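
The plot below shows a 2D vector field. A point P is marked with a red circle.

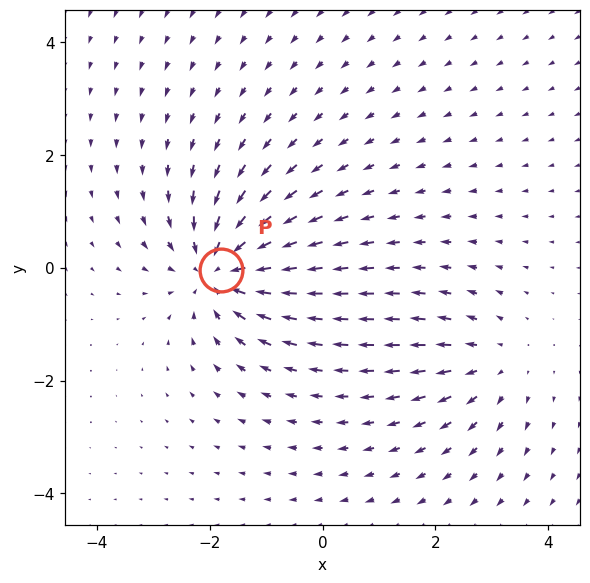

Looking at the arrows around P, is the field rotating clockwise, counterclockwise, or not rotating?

not rotating

Near P at (-1.8, -0.0) the arrows show no circulation. The curl there is ≈0.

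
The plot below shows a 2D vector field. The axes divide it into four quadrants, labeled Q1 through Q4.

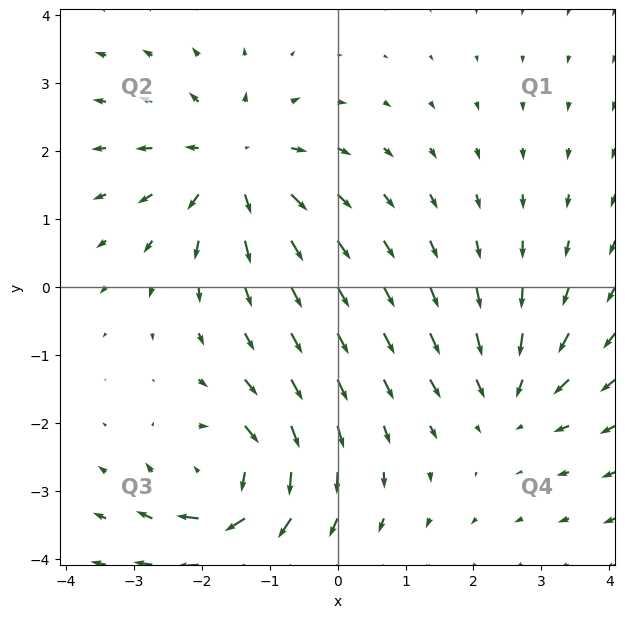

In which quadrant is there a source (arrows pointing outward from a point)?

Q2

The source sits at approximately (-1.5, 1.8), which lies in quadrant Q2. The divergence there is about +4, positive as expected for a source.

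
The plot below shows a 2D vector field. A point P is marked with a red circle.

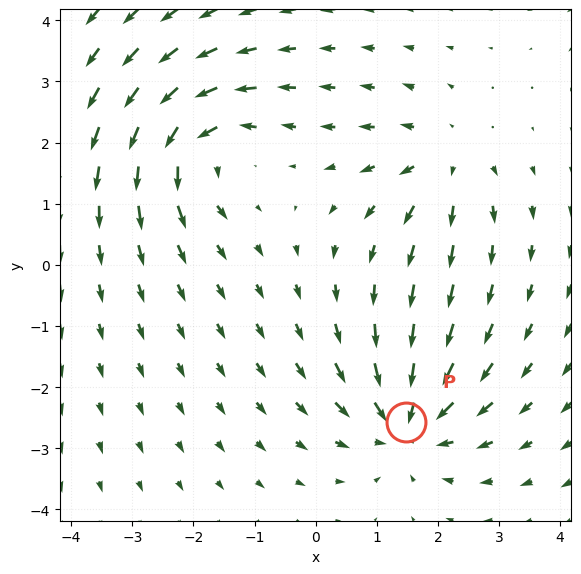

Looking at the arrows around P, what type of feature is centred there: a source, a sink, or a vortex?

sink

At P (1.5, -2.6) the arrows converge inward. Divergence about -5, curl ≈0 — negative divergence with near-zero curl is a sink.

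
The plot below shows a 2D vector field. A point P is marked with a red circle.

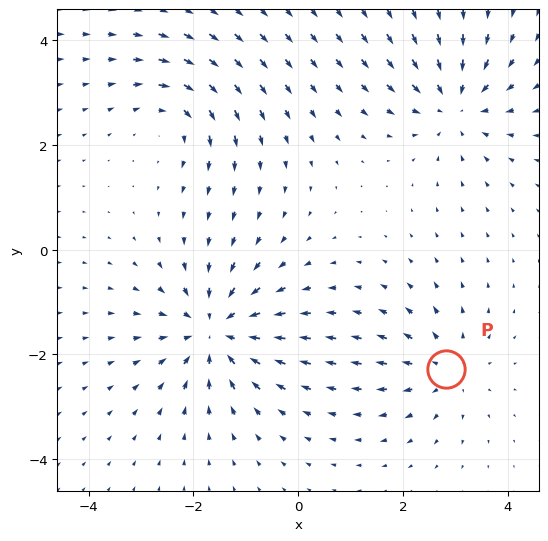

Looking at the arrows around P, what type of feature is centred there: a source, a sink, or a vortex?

At P (2.8, -2.3) the arrows spread outward. Divergence about +3, curl ≈0 — positive divergence with near-zero curl is a source.

source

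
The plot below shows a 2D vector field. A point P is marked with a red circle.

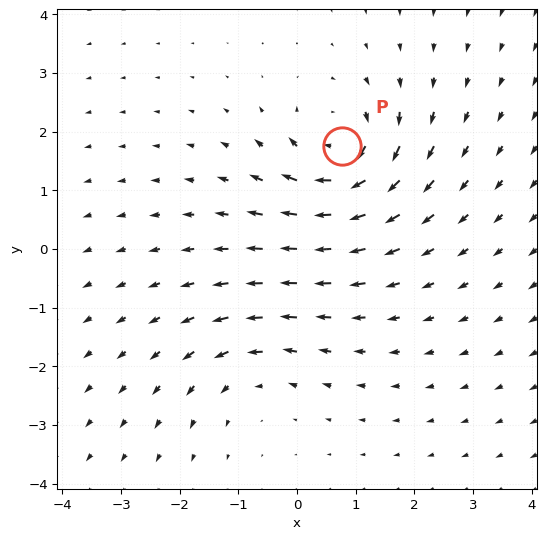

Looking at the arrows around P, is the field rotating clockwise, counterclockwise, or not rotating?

Near P at (0.8, 1.8) the arrows circulate clockwise. The curl (z-component) there is about -5; negative curl means clockwise rotation.

clockwise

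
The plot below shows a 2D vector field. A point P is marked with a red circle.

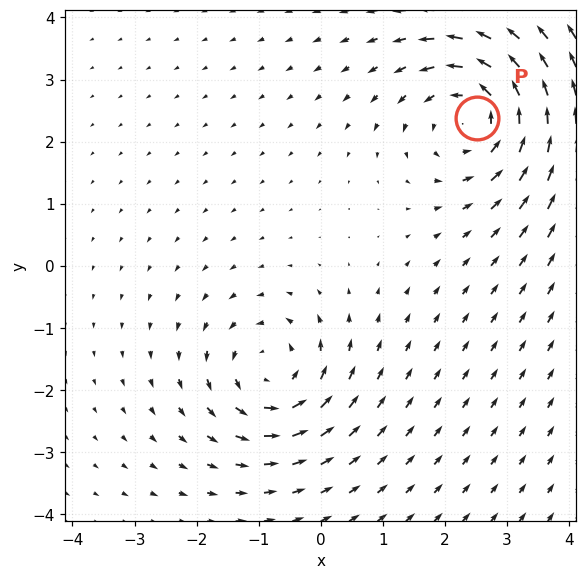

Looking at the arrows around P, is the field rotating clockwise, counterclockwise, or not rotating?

counterclockwise

Near P at (2.5, 2.4) the arrows circulate counterclockwise. The curl (z-component) there is about +5; positive curl means counterclockwise rotation.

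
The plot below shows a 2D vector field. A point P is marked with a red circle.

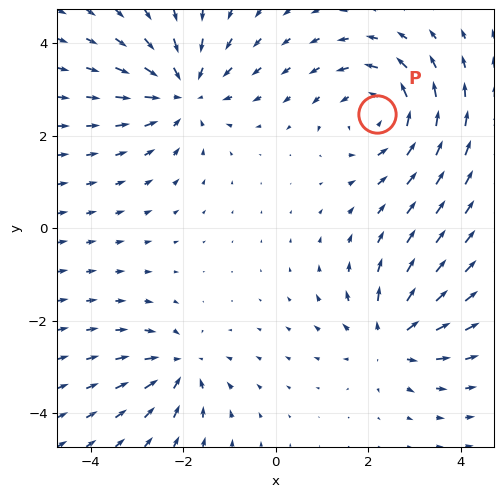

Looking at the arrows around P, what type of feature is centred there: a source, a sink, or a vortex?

vortex

At P (2.2, 2.5) the arrows circulate counterclockwise. Divergence ≈0, curl about +5 — near-zero divergence with nonzero curl is a vortex.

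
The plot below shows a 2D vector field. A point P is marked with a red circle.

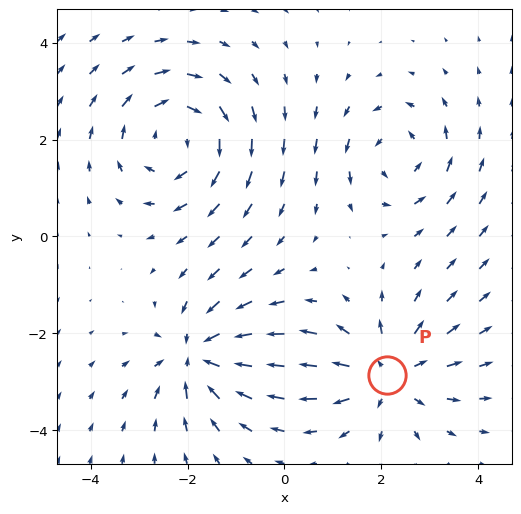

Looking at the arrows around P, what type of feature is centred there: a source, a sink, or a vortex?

At P (2.1, -2.9) the arrows spread outward. Divergence about +5, curl ≈0 — positive divergence with near-zero curl is a source.

source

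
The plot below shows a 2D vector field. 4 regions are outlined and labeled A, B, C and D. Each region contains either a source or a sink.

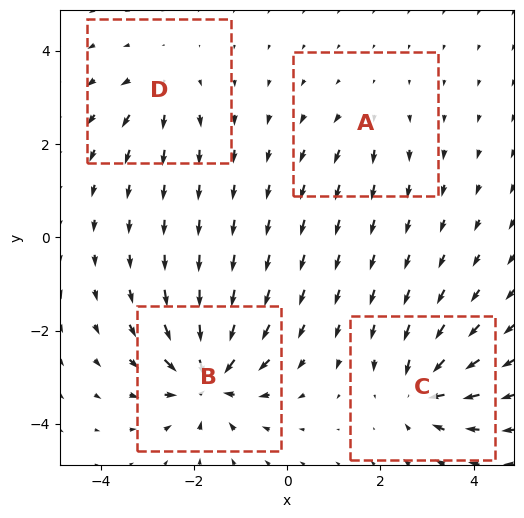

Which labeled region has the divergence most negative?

B

Divergence at each region's feature centre — A: about +3, B: about -8, C: about -6, D: about +4. Region B is most negative.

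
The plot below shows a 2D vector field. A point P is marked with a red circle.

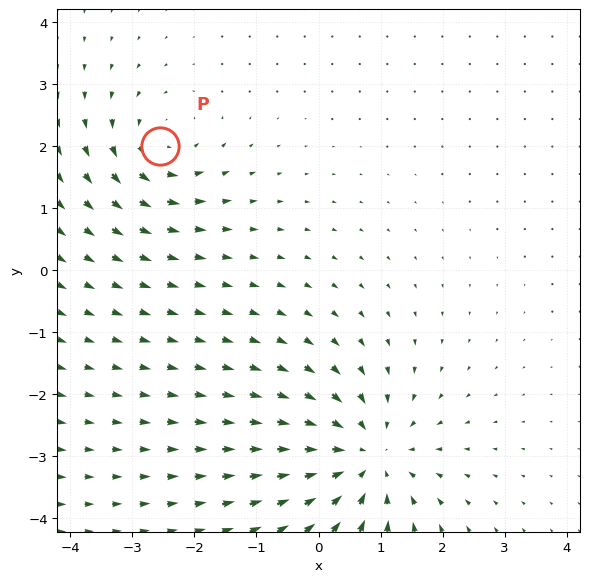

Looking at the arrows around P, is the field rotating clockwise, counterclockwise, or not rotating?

counterclockwise

Near P at (-2.6, 2.0) the arrows circulate counterclockwise. The curl (z-component) there is about +3; positive curl means counterclockwise rotation.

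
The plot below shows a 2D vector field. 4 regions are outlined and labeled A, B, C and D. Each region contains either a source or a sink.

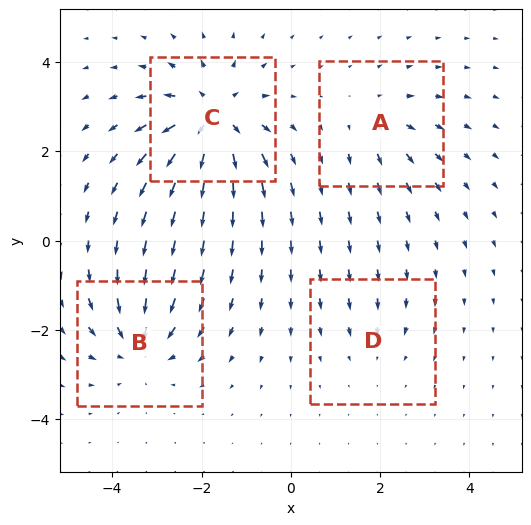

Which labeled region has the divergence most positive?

Divergence at each region's feature centre — A: about +3, B: about -5, C: about +7, D: about -2. Region C is most positive.

C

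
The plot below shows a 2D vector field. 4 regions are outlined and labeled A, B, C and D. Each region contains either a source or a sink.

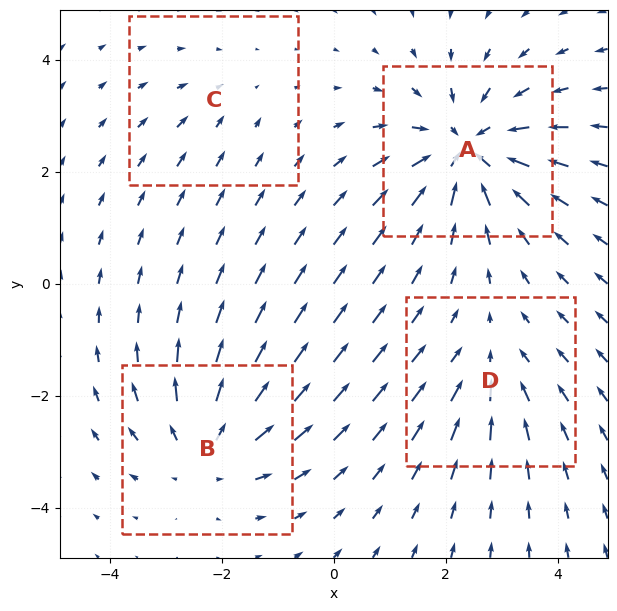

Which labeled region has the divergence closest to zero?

C

Divergence at each region's feature centre — A: about -6, B: about +4, C: about -2, D: about -3. Region C is closest to zero.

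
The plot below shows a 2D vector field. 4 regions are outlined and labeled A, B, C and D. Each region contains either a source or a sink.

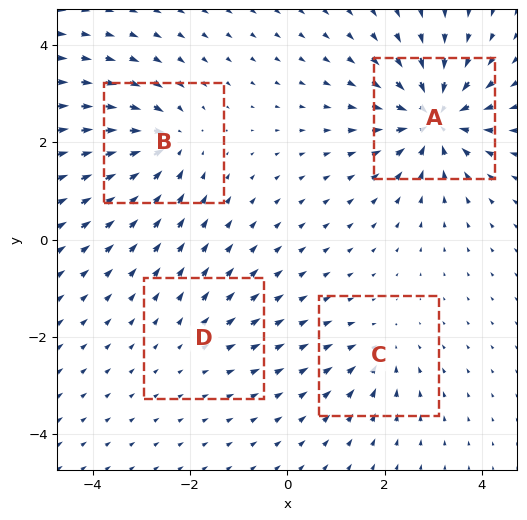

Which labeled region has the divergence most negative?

Divergence at each region's feature centre — A: about -8, B: about -6, C: about -4, D: about +2. Region A is most negative.

A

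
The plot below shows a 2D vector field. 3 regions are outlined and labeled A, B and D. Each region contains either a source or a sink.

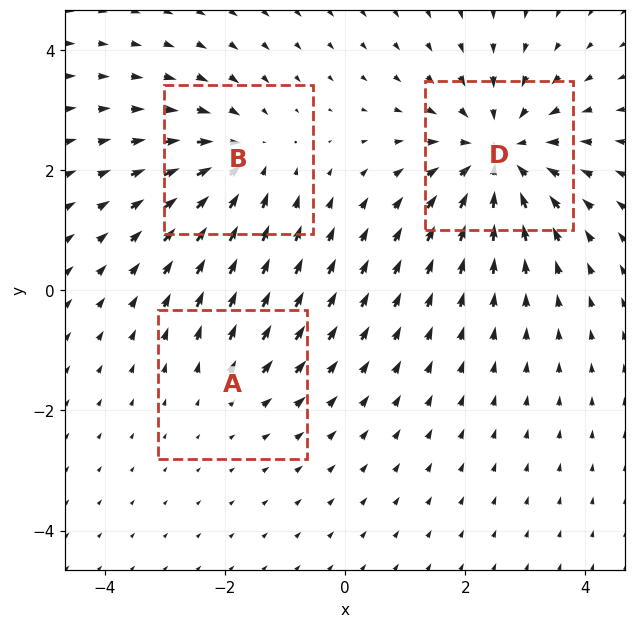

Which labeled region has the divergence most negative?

Divergence at each region's feature centre — A: about +2, B: about -3, D: about -4. Region D is most negative.

D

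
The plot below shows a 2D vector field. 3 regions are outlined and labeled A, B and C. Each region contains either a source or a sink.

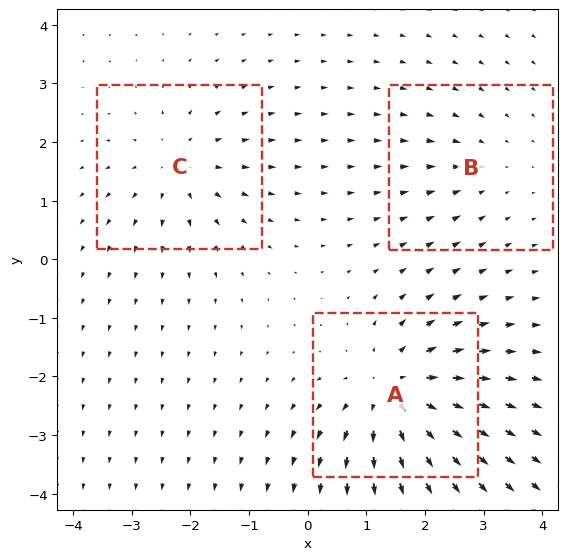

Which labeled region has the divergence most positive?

A

Divergence at each region's feature centre — A: about +5, B: about -2, C: about +3. Region A is most positive.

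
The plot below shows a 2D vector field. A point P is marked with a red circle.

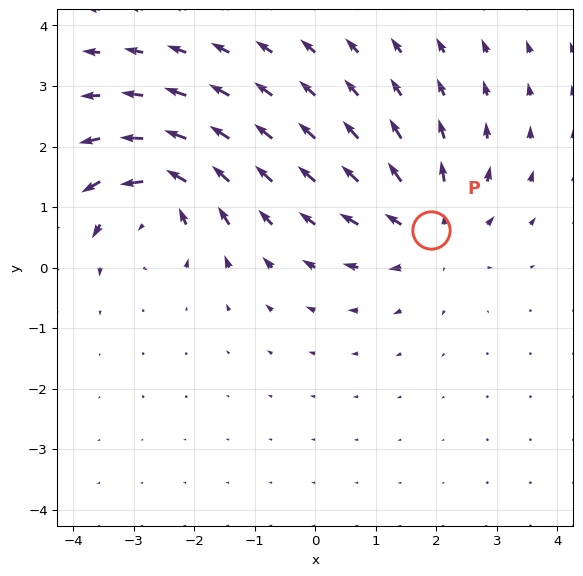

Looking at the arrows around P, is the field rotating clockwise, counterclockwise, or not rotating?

Near P at (1.9, 0.6) the arrows show no circulation. The curl there is ≈0.

not rotating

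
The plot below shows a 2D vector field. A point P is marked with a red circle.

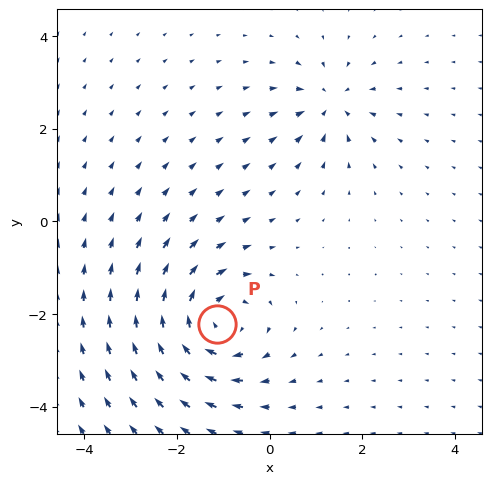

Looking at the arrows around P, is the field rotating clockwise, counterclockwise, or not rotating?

clockwise

Near P at (-1.1, -2.2) the arrows circulate clockwise. The curl (z-component) there is about -5; negative curl means clockwise rotation.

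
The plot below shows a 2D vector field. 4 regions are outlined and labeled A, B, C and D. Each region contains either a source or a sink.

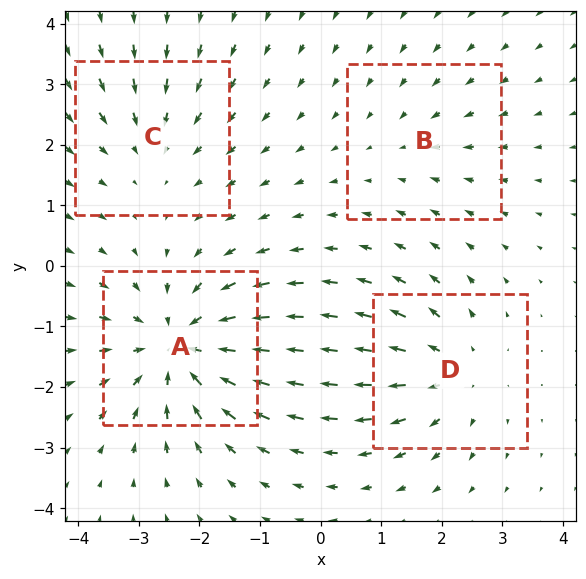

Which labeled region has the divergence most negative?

A

Divergence at each region's feature centre — A: about -7, B: about -2, C: about -3, D: about +4. Region A is most negative.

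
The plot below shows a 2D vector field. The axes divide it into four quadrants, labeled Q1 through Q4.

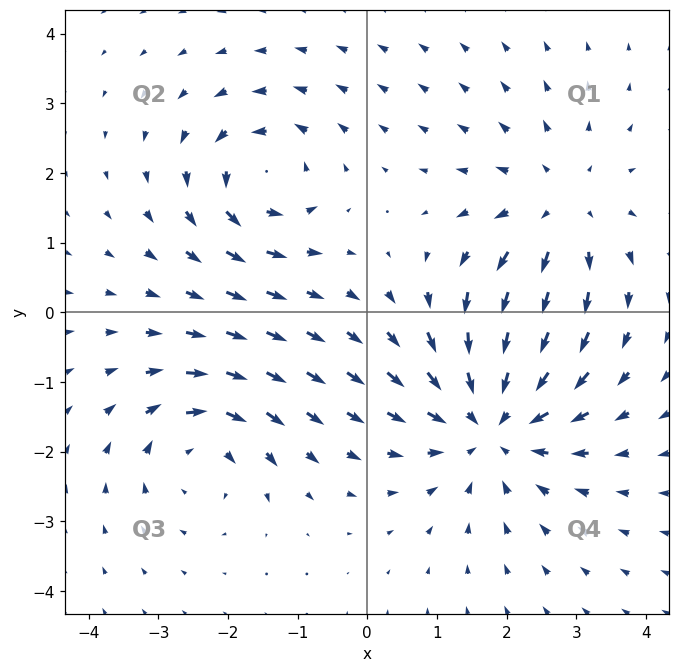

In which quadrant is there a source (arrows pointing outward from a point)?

Q1

The source sits at approximately (2.8, 1.5), which lies in quadrant Q1. The divergence there is about +3, positive as expected for a source.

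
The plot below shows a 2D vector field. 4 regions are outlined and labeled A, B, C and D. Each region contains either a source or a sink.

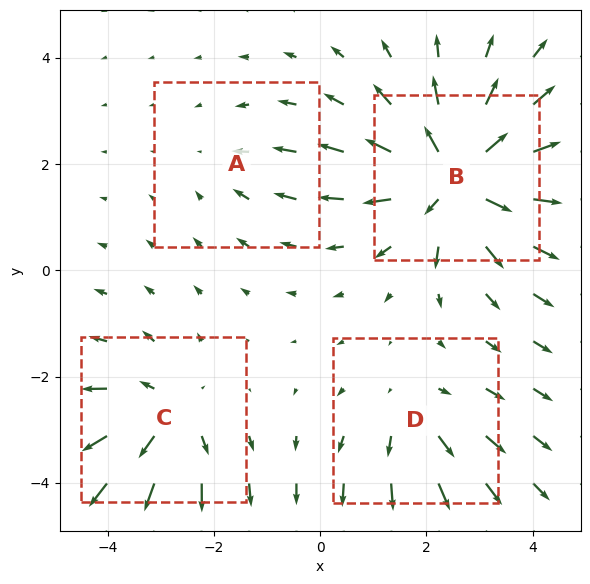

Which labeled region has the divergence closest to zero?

A

Divergence at each region's feature centre — A: about -2, B: about +7, C: about +4, D: about +3. Region A is closest to zero.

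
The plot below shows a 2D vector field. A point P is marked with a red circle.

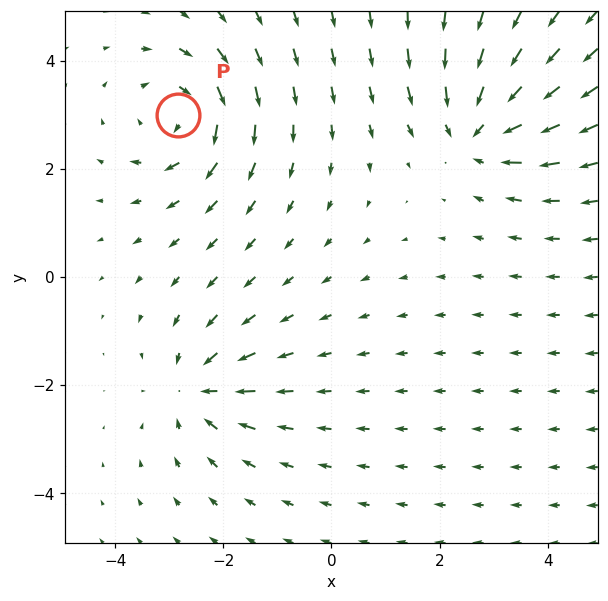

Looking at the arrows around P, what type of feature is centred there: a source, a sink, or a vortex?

vortex

At P (-2.8, 3.0) the arrows circulate clockwise. Divergence ≈0, curl about -4 — near-zero divergence with nonzero curl is a vortex.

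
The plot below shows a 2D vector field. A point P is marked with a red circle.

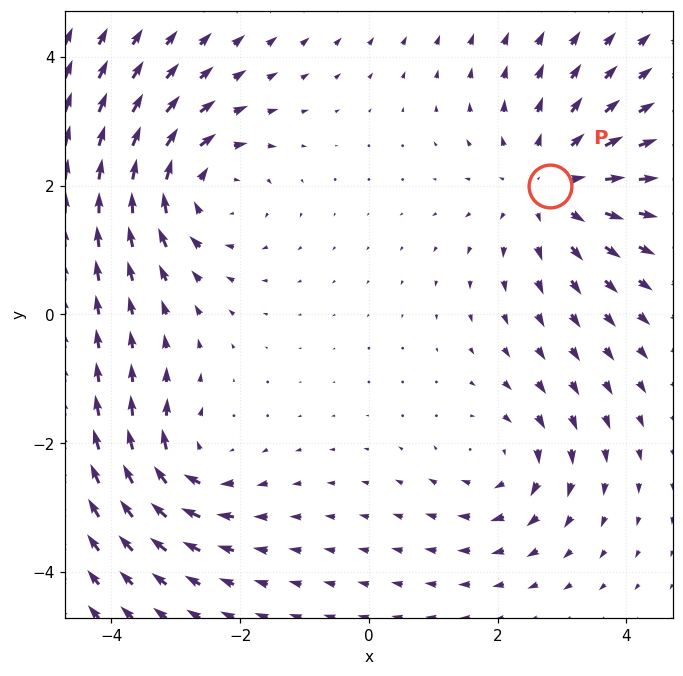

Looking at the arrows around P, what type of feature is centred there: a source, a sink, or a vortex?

At P (2.8, 2.0) the arrows spread outward. Divergence about +4, curl ≈0 — positive divergence with near-zero curl is a source.

source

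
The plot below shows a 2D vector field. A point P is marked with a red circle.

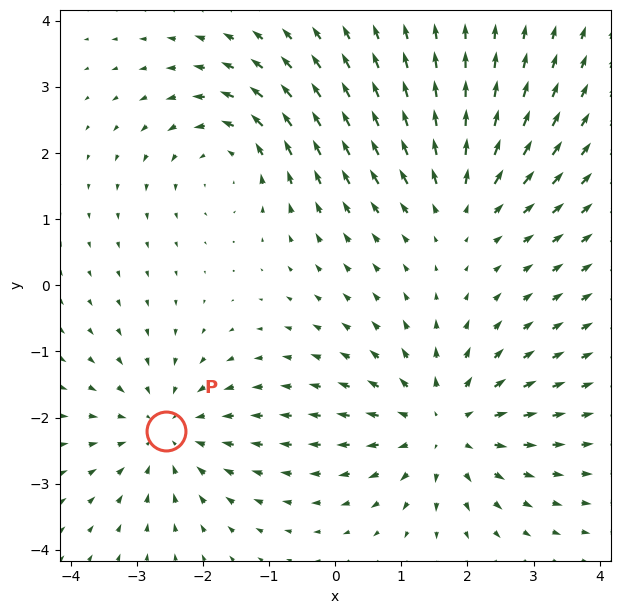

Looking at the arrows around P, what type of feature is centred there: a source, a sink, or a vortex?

At P (-2.6, -2.2) the arrows converge inward. Divergence about -3, curl ≈0 — negative divergence with near-zero curl is a sink.

sink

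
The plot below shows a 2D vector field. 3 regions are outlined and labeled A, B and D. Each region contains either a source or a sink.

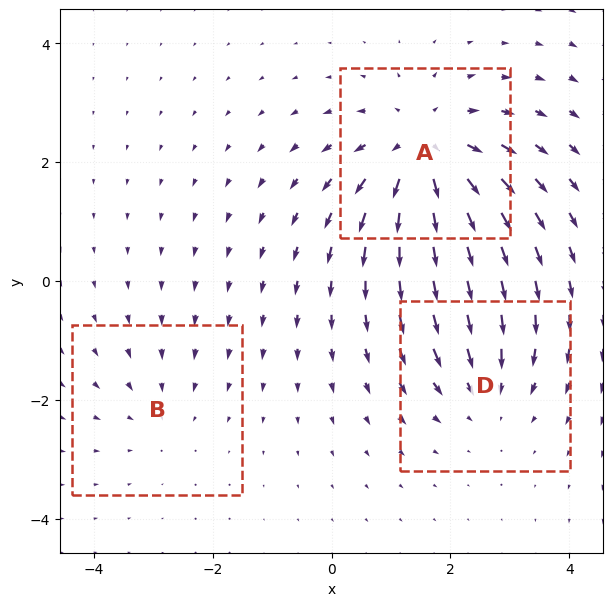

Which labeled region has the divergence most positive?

Divergence at each region's feature centre — A: about +4, B: about -2, D: about -3. Region A is most positive.

A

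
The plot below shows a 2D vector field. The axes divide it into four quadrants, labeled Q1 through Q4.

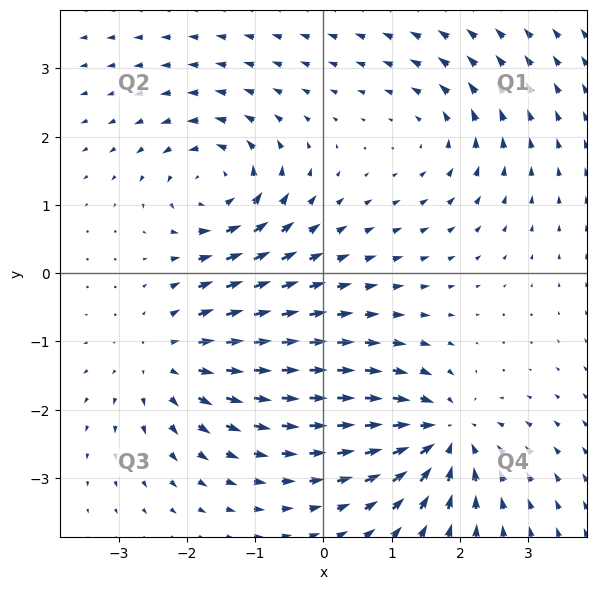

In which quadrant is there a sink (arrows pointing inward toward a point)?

The sink sits at approximately (1.8, -2.4), which lies in quadrant Q4. The divergence there is about -6, negative as expected for a sink.

Q4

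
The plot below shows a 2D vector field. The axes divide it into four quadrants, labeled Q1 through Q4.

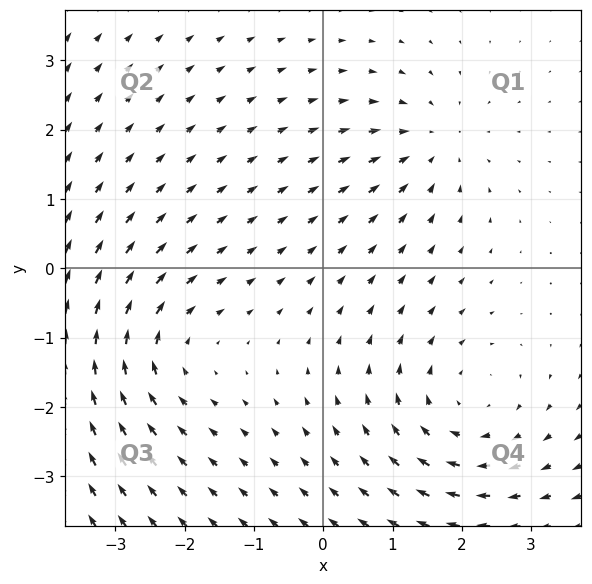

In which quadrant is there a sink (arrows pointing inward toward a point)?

Q1

The sink sits at approximately (1.6, 1.8), which lies in quadrant Q1. The divergence there is about -3, negative as expected for a sink.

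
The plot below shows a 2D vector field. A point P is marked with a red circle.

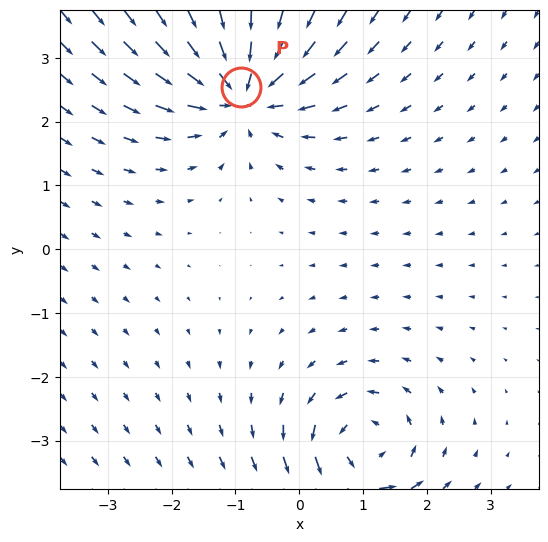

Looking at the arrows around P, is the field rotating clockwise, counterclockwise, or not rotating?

not rotating

Near P at (-0.9, 2.5) the arrows show no circulation. The curl there is ≈0.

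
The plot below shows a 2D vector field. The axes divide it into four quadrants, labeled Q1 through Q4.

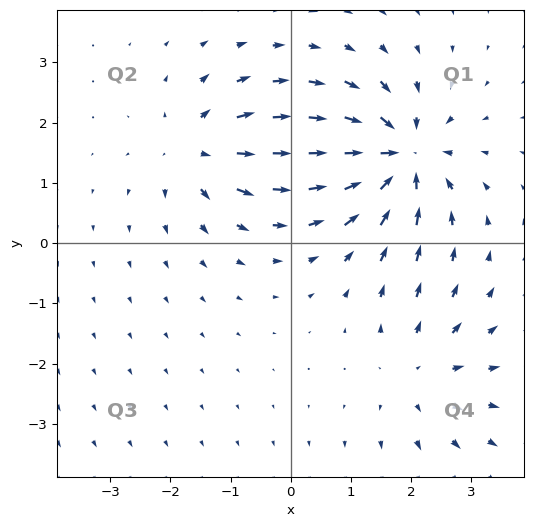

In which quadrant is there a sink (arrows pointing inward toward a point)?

The sink sits at approximately (1.8, 1.4), which lies in quadrant Q1. The divergence there is about -7, negative as expected for a sink.

Q1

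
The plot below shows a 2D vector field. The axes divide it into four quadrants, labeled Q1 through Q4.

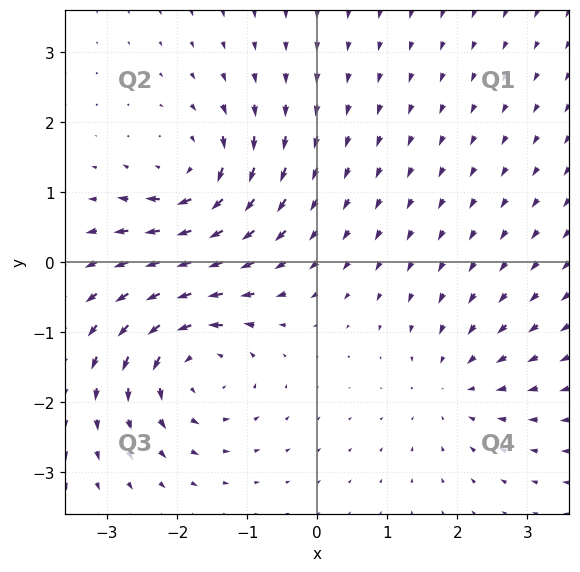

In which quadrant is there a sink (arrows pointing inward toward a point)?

Q4

The sink sits at approximately (2.0, -1.8), which lies in quadrant Q4. The divergence there is about -3, negative as expected for a sink.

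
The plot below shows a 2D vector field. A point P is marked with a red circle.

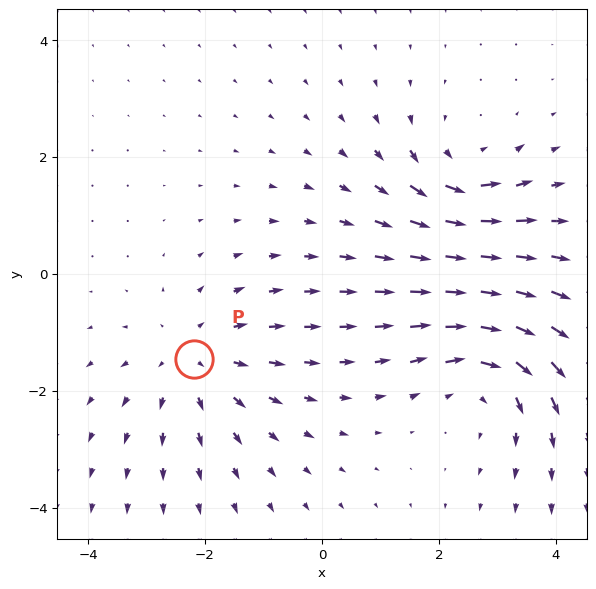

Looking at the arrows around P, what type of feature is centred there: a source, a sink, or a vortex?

At P (-2.2, -1.5) the arrows spread outward. Divergence about +3, curl ≈0 — positive divergence with near-zero curl is a source.

source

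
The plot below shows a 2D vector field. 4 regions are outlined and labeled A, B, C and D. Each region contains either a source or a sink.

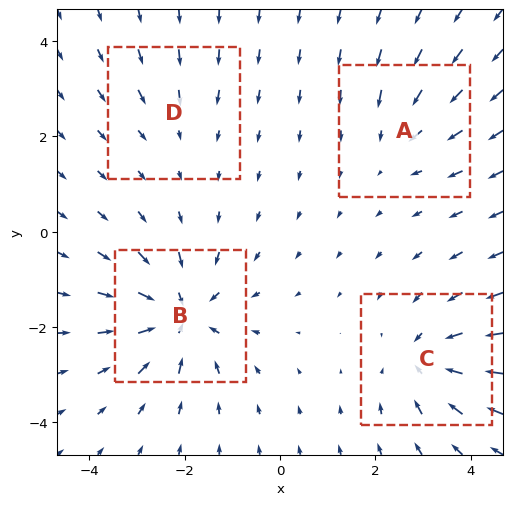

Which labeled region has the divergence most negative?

B

Divergence at each region's feature centre — A: about -3, B: about -6, C: about -5, D: about -2. Region B is most negative.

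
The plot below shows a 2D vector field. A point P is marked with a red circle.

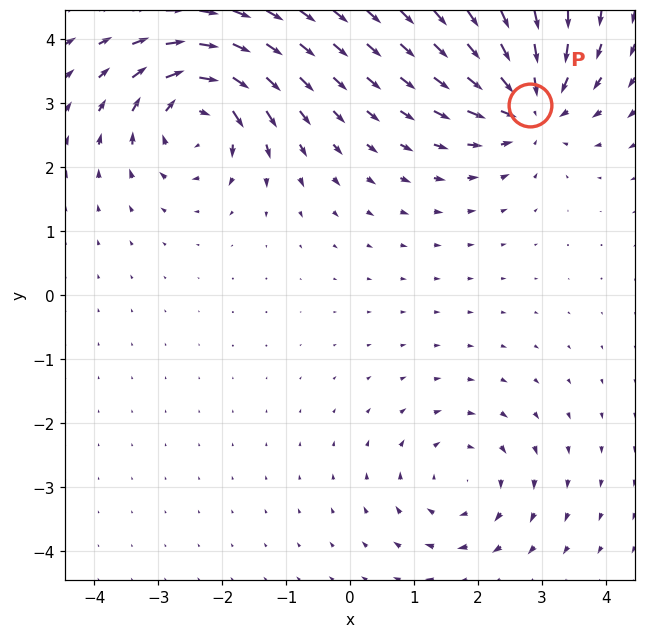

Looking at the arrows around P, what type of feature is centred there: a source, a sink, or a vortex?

At P (2.8, 3.0) the arrows converge inward. Divergence about -4, curl ≈0 — negative divergence with near-zero curl is a sink.

sink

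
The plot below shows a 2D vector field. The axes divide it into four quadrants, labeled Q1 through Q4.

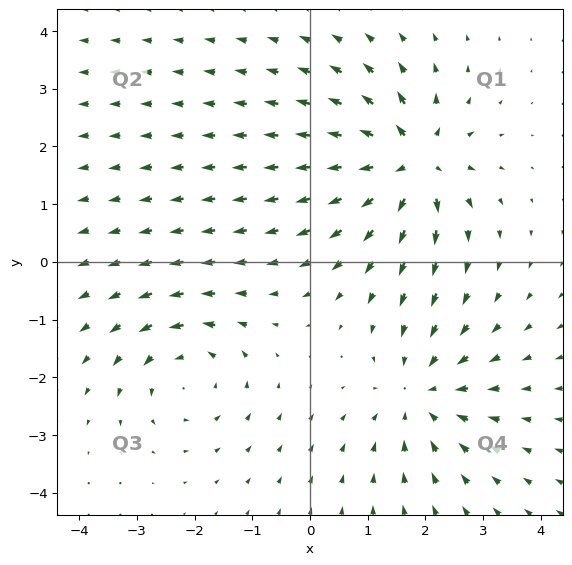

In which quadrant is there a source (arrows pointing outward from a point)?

Q1

The source sits at approximately (1.7, 1.7), which lies in quadrant Q1. The divergence there is about +7, positive as expected for a source.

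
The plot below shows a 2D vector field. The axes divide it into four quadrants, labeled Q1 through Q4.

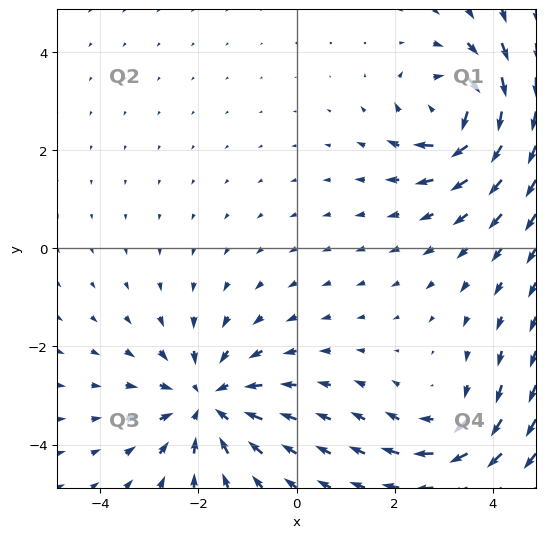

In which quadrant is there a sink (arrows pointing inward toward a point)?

Q3

The sink sits at approximately (-1.8, -3.1), which lies in quadrant Q3. The divergence there is about -4, negative as expected for a sink.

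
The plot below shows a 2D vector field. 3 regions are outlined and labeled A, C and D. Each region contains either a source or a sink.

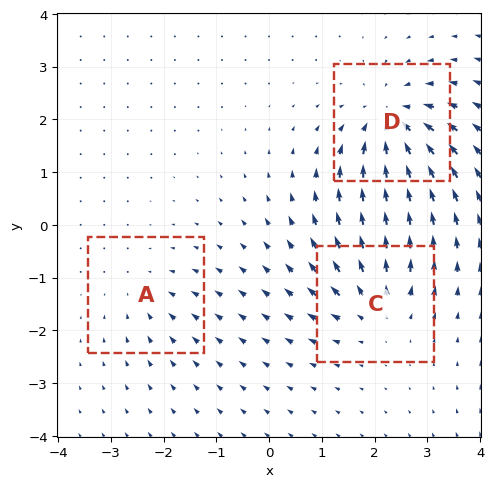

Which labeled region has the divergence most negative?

Divergence at each region's feature centre — A: about -2, C: about +4, D: about -5. Region D is most negative.

D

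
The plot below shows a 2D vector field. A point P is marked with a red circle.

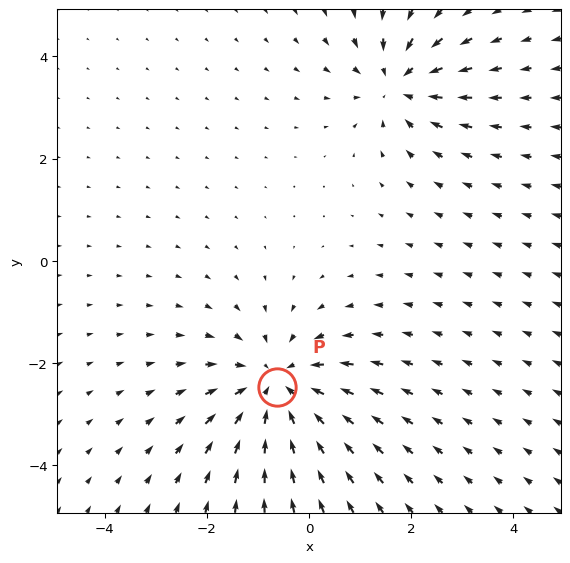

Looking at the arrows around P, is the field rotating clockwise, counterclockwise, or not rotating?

not rotating

Near P at (-0.6, -2.5) the arrows show no circulation. The curl there is ≈0.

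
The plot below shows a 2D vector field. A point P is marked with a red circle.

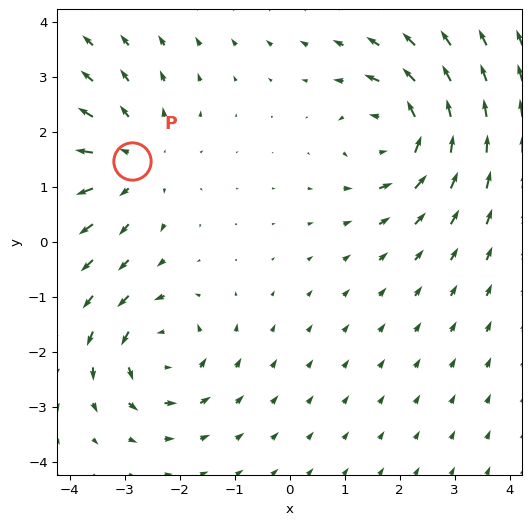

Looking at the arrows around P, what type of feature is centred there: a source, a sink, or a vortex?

source

At P (-2.9, 1.5) the arrows spread outward. Divergence about +2, curl ≈0 — positive divergence with near-zero curl is a source.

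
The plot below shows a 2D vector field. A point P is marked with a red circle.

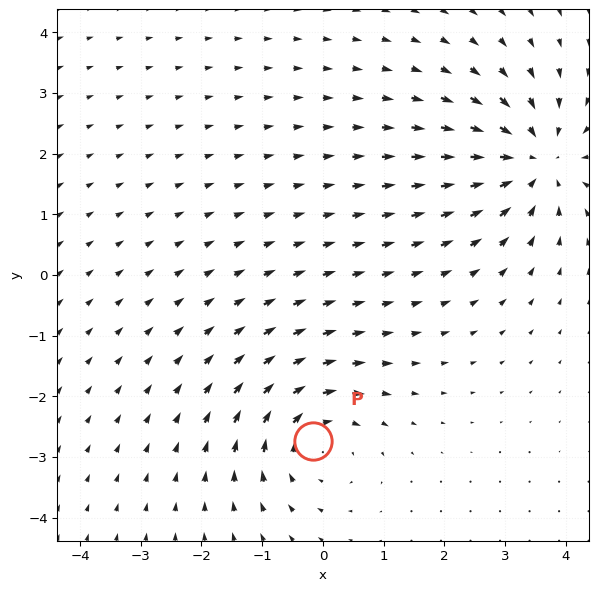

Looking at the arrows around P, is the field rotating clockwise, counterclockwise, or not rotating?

clockwise

Near P at (-0.2, -2.7) the arrows circulate clockwise. The curl (z-component) there is about -4; negative curl means clockwise rotation.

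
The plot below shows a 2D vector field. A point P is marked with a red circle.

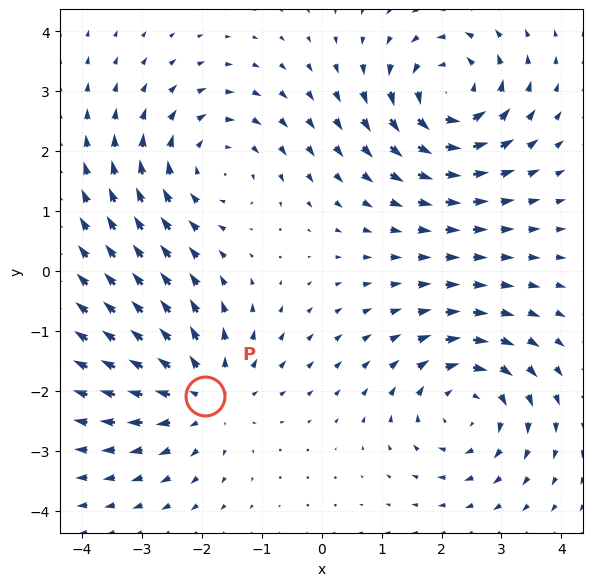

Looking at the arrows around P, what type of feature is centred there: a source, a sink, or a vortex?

At P (-1.9, -2.1) the arrows spread outward. Divergence about +3, curl ≈0 — positive divergence with near-zero curl is a source.

source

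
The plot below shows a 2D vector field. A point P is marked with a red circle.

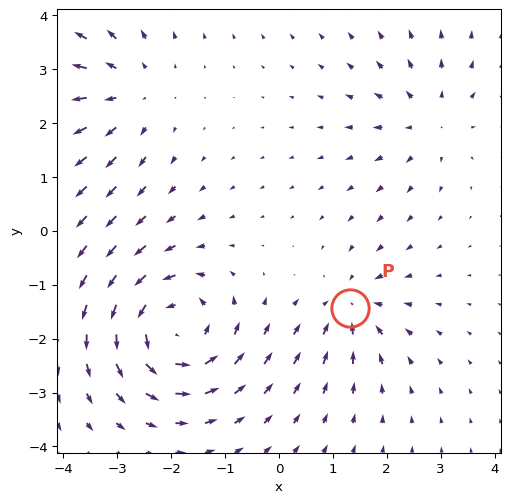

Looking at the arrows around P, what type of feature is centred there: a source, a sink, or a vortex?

At P (1.3, -1.4) the arrows converge inward. Divergence about -4, curl ≈0 — negative divergence with near-zero curl is a sink.

sink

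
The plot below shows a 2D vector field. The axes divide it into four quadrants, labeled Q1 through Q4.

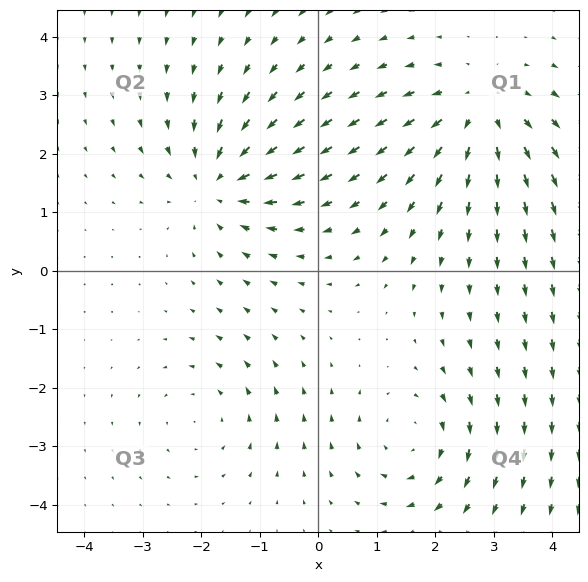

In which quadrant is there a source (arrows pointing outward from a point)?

The source sits at approximately (2.7, 2.7), which lies in quadrant Q1. The divergence there is about +4, positive as expected for a source.

Q1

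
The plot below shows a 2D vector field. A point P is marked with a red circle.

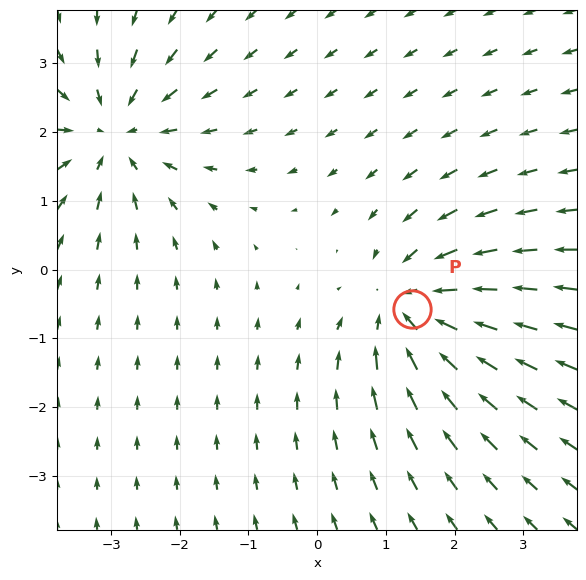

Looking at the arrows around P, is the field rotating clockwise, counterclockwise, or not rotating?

not rotating

Near P at (1.4, -0.6) the arrows show no circulation. The curl there is ≈0.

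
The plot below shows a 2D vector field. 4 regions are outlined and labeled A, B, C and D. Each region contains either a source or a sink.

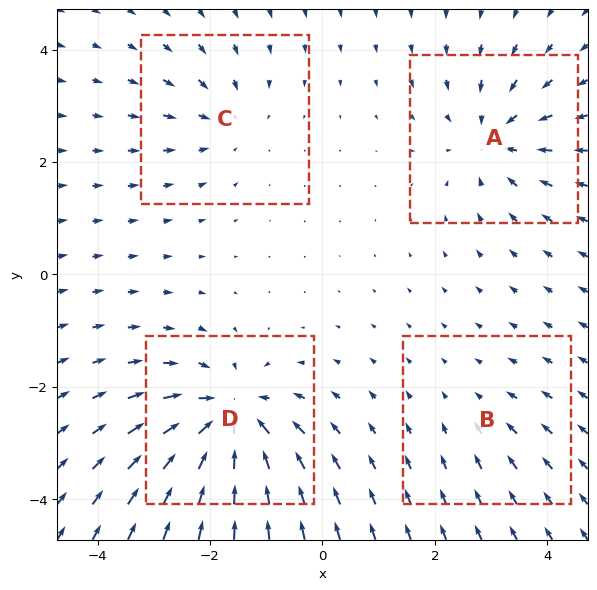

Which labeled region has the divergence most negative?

Divergence at each region's feature centre — A: about -5, B: about -2, C: about -3, D: about -7. Region D is most negative.

D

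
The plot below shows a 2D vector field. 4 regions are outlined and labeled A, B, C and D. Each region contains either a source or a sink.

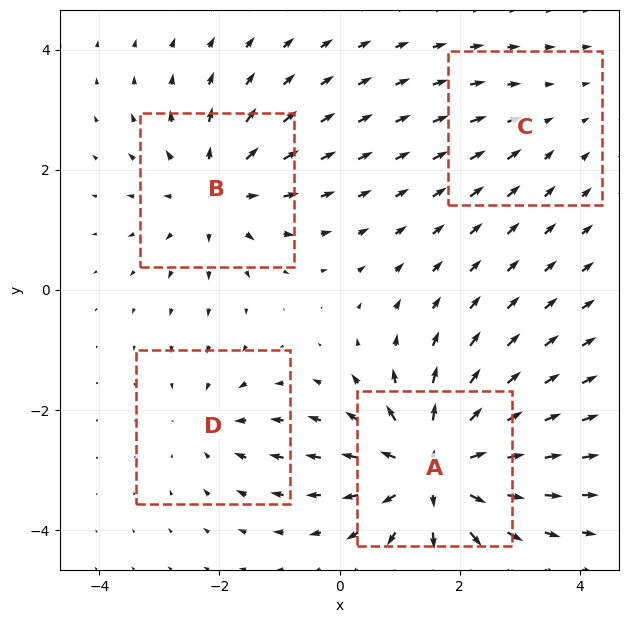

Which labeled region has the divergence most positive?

Divergence at each region's feature centre — A: about +8, B: about +5, C: about -2, D: about -3. Region A is most positive.

A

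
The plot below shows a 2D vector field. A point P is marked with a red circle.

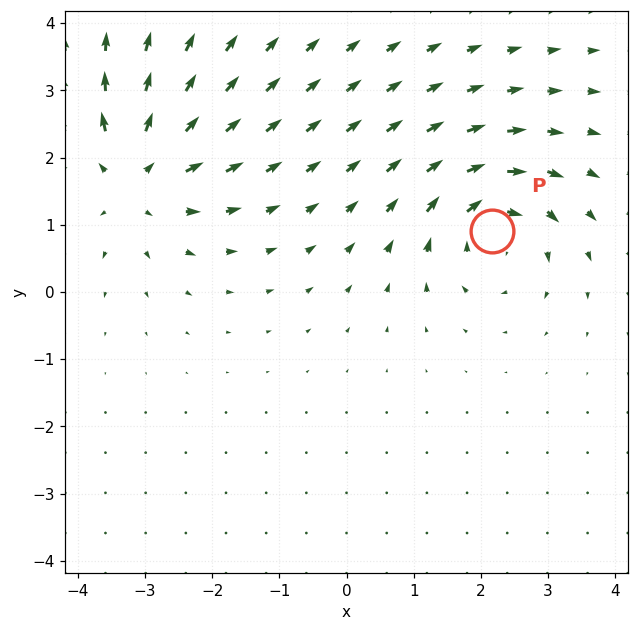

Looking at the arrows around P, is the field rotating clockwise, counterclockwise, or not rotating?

Near P at (2.2, 0.9) the arrows circulate clockwise. The curl (z-component) there is about -4; negative curl means clockwise rotation.

clockwise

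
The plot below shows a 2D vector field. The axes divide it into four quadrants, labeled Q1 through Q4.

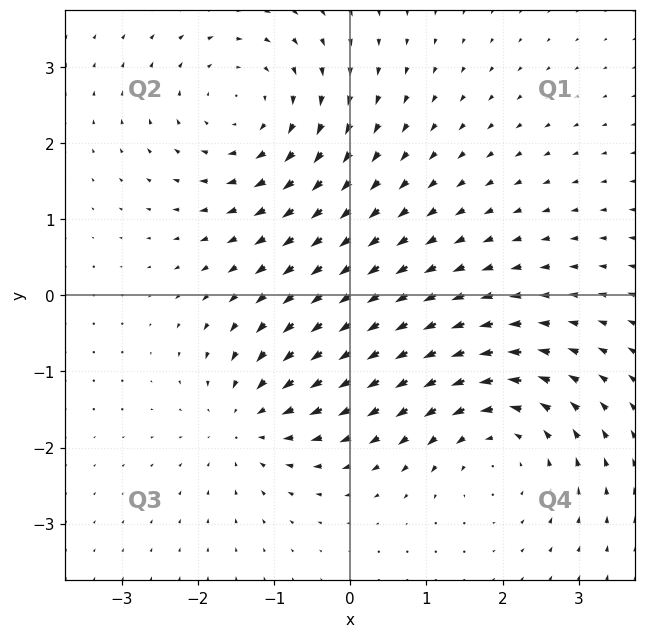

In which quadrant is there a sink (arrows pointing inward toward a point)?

The sink sits at approximately (-1.3, -1.6), which lies in quadrant Q3. The divergence there is about -4, negative as expected for a sink.

Q3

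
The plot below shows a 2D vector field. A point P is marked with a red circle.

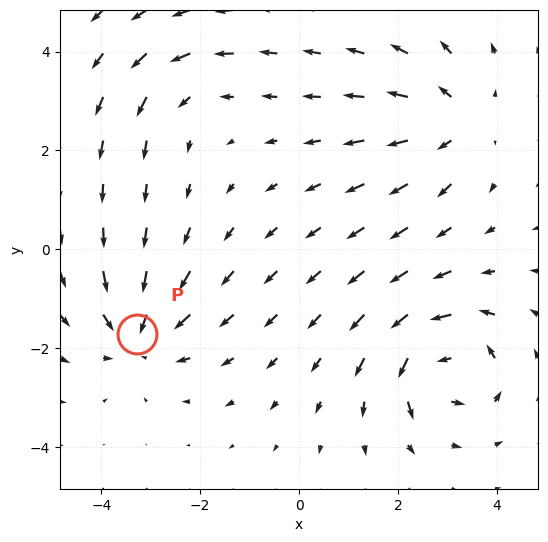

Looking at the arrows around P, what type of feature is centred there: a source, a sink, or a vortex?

sink

At P (-3.3, -1.7) the arrows converge inward. Divergence about -4, curl ≈0 — negative divergence with near-zero curl is a sink.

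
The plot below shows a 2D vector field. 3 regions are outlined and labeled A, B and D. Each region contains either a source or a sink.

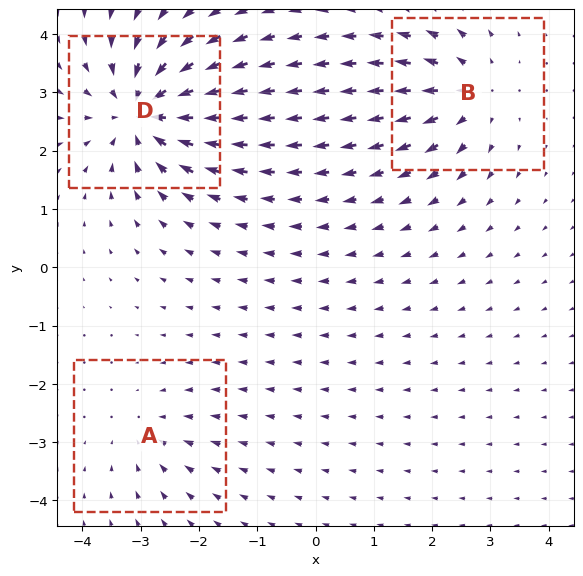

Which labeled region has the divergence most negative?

Divergence at each region's feature centre — A: about -2, B: about +4, D: about -6. Region D is most negative.

D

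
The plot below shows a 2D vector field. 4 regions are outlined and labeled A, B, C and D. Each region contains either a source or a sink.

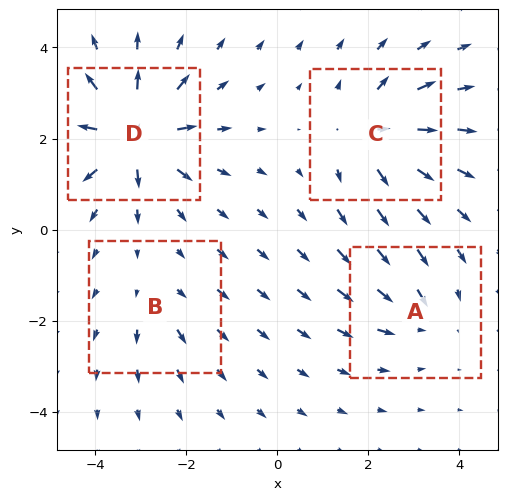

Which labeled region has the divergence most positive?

D

Divergence at each region's feature centre — A: about -4, B: about +2, C: about +6, D: about +8. Region D is most positive.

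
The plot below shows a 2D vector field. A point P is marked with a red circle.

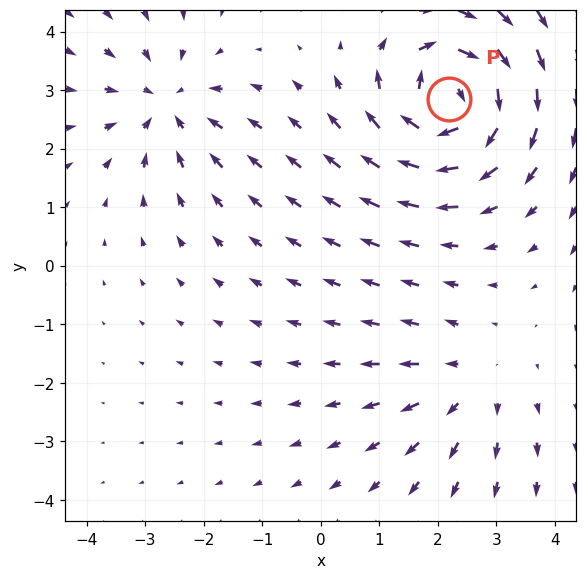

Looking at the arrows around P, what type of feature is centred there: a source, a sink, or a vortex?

At P (2.2, 2.9) the arrows circulate clockwise. Divergence ≈0, curl about -7 — near-zero divergence with nonzero curl is a vortex.

vortex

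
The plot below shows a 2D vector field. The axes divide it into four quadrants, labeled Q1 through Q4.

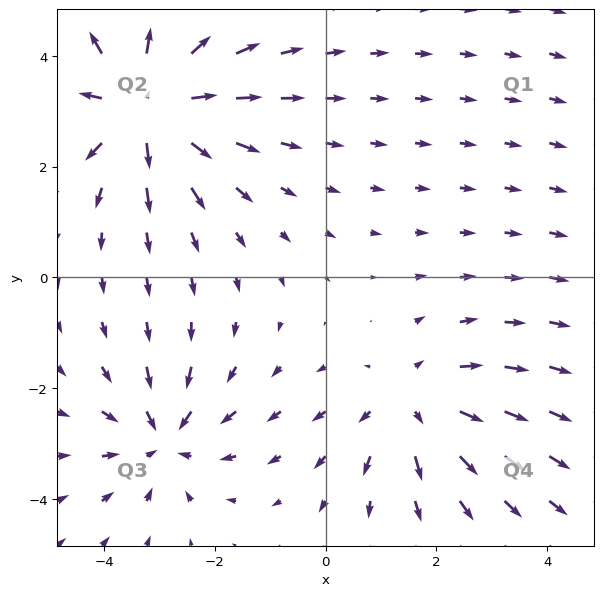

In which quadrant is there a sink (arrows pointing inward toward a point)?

Q3

The sink sits at approximately (-2.9, -2.9), which lies in quadrant Q3. The divergence there is about -4, negative as expected for a sink.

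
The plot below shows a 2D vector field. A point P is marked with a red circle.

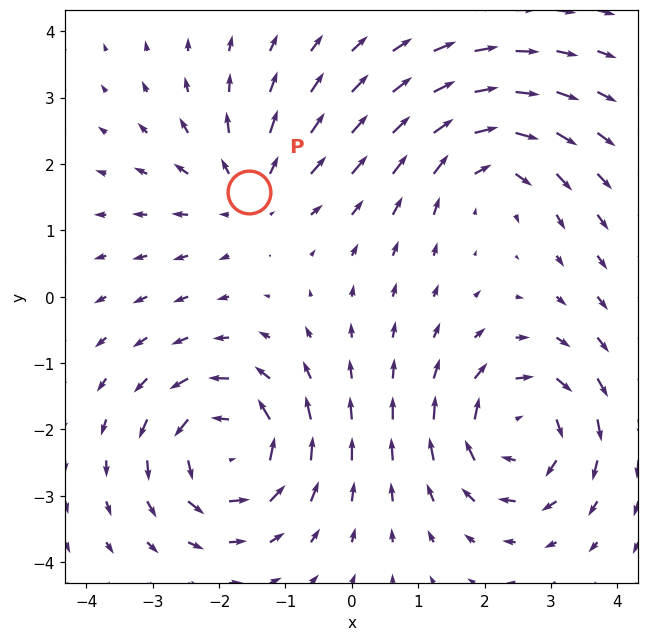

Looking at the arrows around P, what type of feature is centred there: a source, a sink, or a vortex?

source

At P (-1.6, 1.6) the arrows spread outward. Divergence about +4, curl ≈0 — positive divergence with near-zero curl is a source.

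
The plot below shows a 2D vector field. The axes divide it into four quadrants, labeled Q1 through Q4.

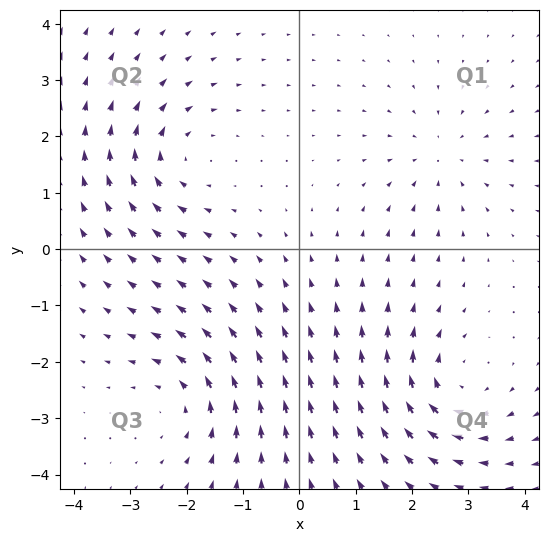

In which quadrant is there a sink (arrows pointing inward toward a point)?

The sink sits at approximately (2.5, 1.6), which lies in quadrant Q1. The divergence there is about -3, negative as expected for a sink.

Q1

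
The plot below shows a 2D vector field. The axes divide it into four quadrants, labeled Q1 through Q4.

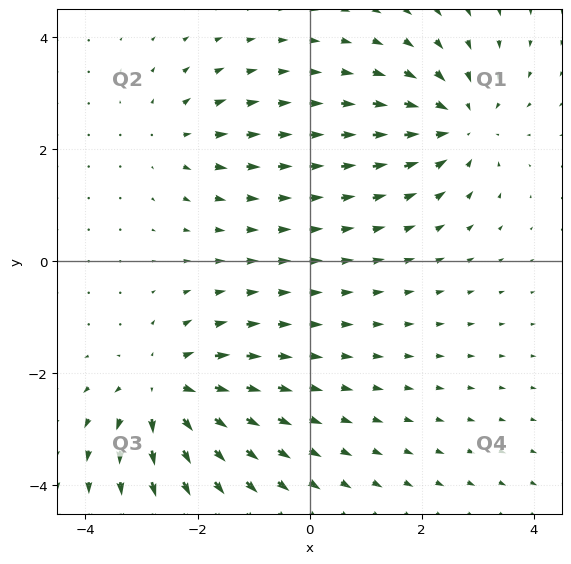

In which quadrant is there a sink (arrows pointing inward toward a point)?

The sink sits at approximately (2.7, 2.5), which lies in quadrant Q1. The divergence there is about -4, negative as expected for a sink.

Q1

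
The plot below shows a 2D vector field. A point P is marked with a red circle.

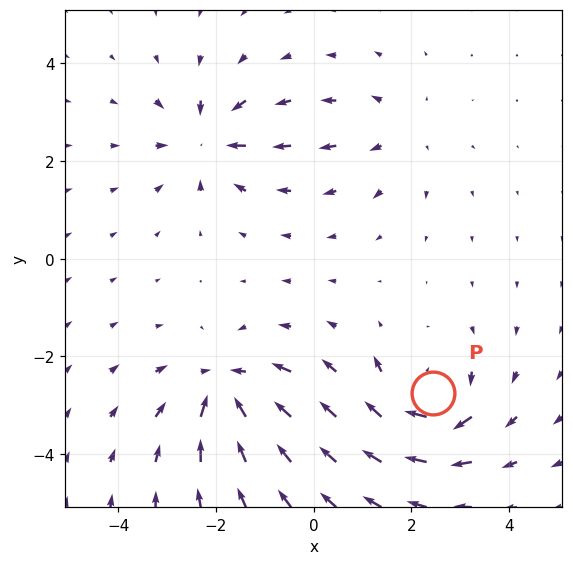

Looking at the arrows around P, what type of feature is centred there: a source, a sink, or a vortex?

At P (2.4, -2.7) the arrows circulate clockwise. Divergence ≈0, curl about -6 — near-zero divergence with nonzero curl is a vortex.

vortex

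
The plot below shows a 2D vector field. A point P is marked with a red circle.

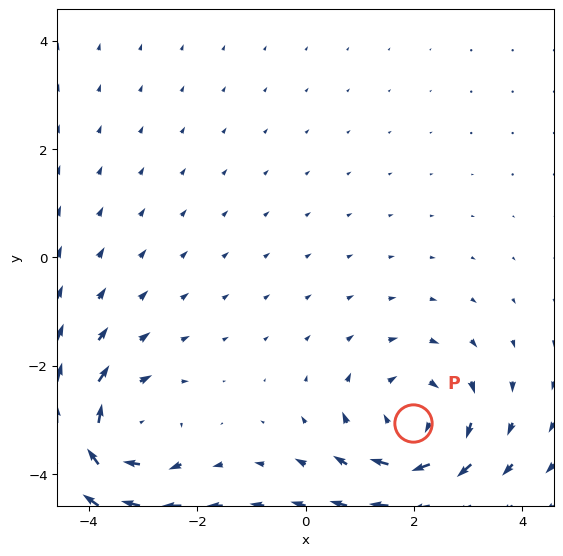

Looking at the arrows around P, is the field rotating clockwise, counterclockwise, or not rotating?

clockwise

Near P at (2.0, -3.1) the arrows circulate clockwise. The curl (z-component) there is about -3; negative curl means clockwise rotation.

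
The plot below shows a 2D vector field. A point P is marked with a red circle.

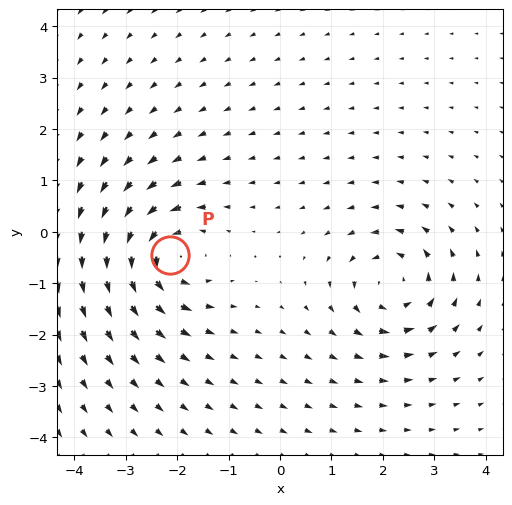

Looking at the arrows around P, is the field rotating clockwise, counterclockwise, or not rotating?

counterclockwise

Near P at (-2.1, -0.5) the arrows circulate counterclockwise. The curl (z-component) there is about +4; positive curl means counterclockwise rotation.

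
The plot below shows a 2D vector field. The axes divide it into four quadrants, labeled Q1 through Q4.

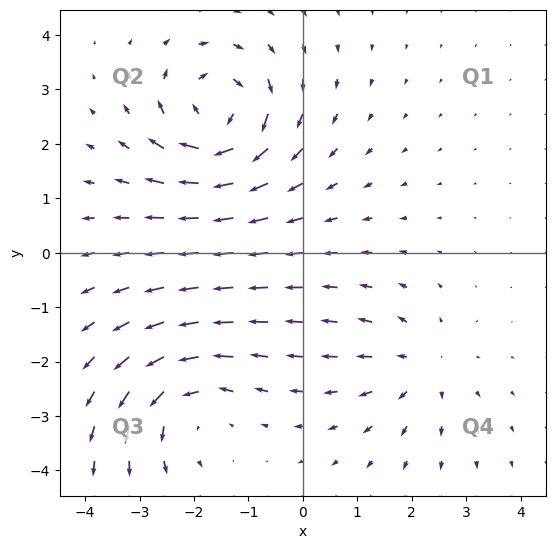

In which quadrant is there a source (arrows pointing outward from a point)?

The source sits at approximately (2.2, -2.1), which lies in quadrant Q4. The divergence there is about +3, positive as expected for a source.

Q4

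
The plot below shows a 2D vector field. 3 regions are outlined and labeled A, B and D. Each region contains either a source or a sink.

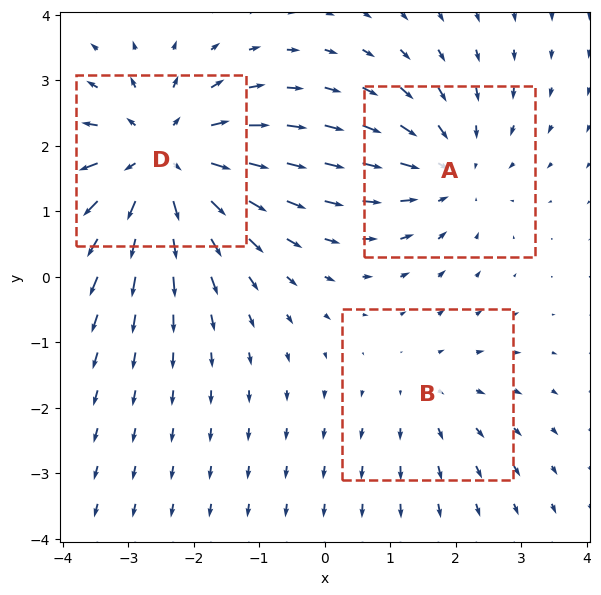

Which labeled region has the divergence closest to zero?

B

Divergence at each region's feature centre — A: about -3, B: about +2, D: about +4. Region B is closest to zero.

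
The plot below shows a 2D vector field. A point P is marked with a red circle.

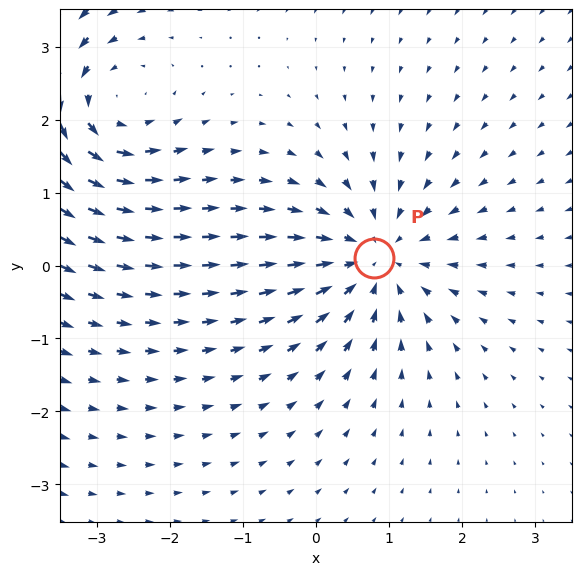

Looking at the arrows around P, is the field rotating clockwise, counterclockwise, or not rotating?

Near P at (0.8, 0.1) the arrows show no circulation. The curl there is ≈0.

not rotating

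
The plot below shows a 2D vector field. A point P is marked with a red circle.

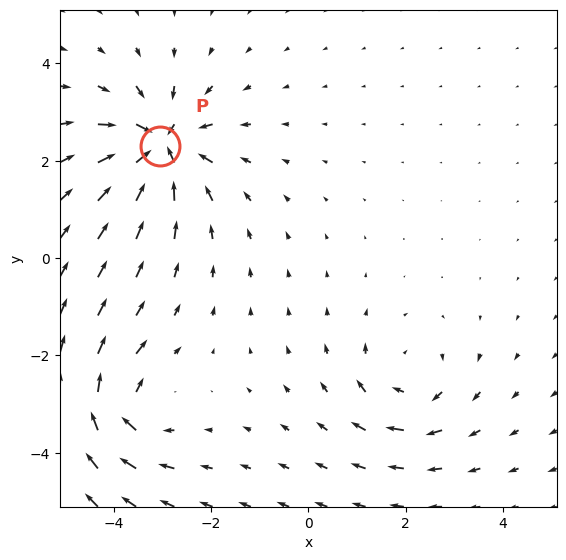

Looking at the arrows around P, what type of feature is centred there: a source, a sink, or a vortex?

At P (-3.0, 2.3) the arrows converge inward. Divergence about -5, curl ≈0 — negative divergence with near-zero curl is a sink.

sink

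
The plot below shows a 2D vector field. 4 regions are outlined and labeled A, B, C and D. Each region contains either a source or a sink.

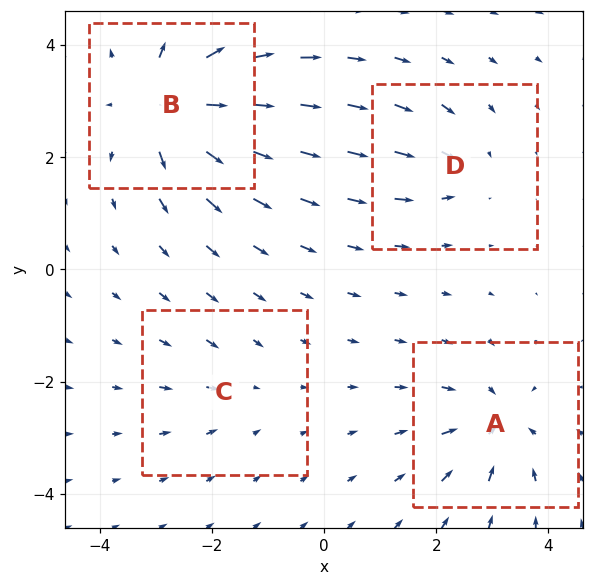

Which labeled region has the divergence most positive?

B

Divergence at each region's feature centre — A: about -6, B: about +8, C: about -2, D: about -4. Region B is most positive.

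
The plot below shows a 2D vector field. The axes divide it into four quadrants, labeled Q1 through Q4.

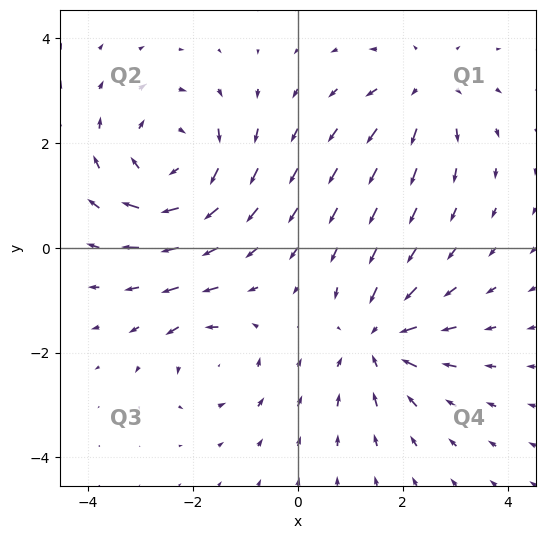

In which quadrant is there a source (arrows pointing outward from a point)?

Q1

The source sits at approximately (2.4, 3.0), which lies in quadrant Q1. The divergence there is about +3, positive as expected for a source.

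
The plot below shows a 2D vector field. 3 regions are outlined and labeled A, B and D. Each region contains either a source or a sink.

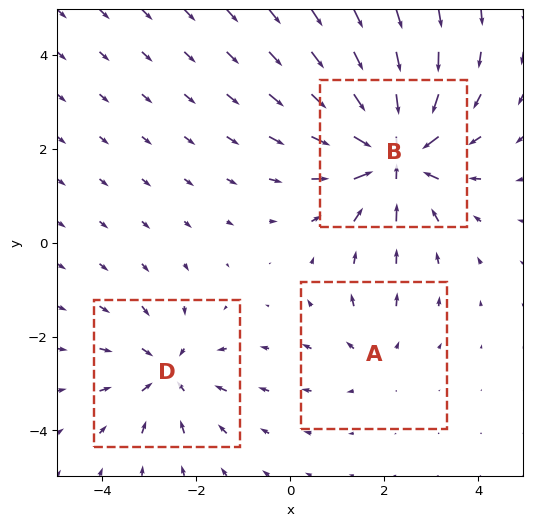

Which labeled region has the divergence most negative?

Divergence at each region's feature centre — A: about +2, B: about -5, D: about -3. Region B is most negative.

B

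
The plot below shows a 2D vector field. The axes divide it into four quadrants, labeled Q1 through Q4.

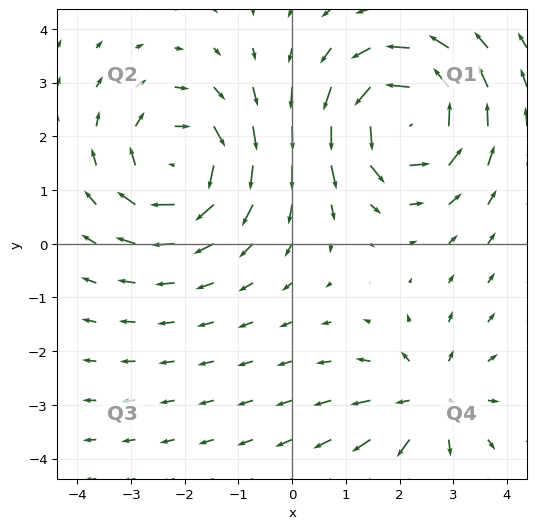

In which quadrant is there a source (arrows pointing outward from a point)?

The source sits at approximately (2.6, -3.0), which lies in quadrant Q4. The divergence there is about +3, positive as expected for a source.

Q4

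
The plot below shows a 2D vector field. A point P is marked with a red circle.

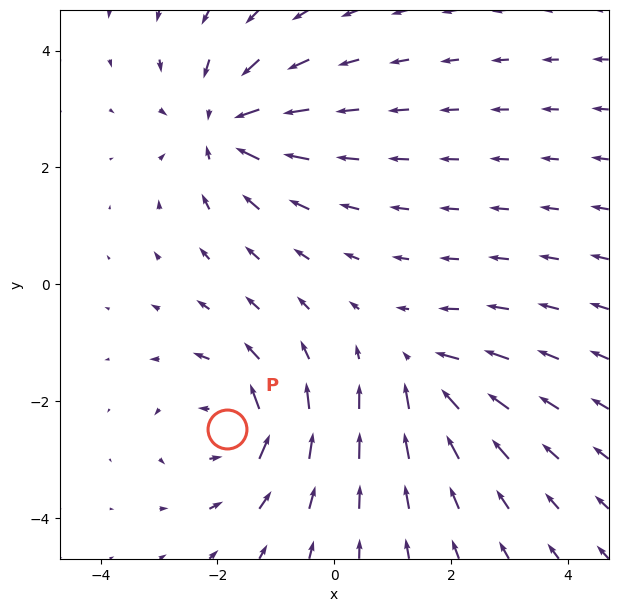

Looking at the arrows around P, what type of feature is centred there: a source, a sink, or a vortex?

At P (-1.8, -2.5) the arrows circulate counterclockwise. Divergence ≈0, curl about +4 — near-zero divergence with nonzero curl is a vortex.

vortex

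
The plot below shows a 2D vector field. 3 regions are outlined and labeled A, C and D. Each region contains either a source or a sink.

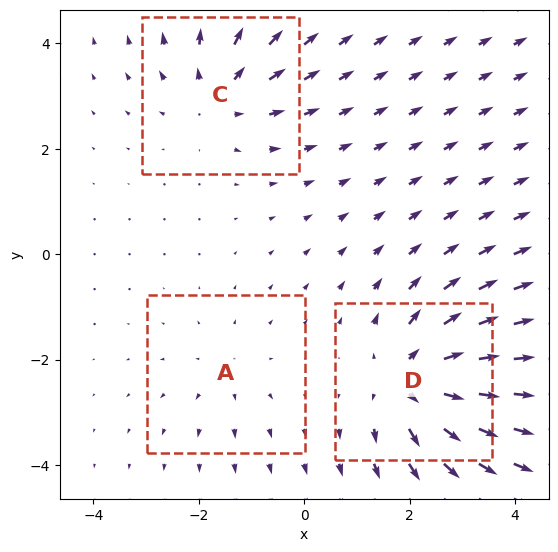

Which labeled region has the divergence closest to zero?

A

Divergence at each region's feature centre — A: about +2, C: about +3, D: about +5. Region A is closest to zero.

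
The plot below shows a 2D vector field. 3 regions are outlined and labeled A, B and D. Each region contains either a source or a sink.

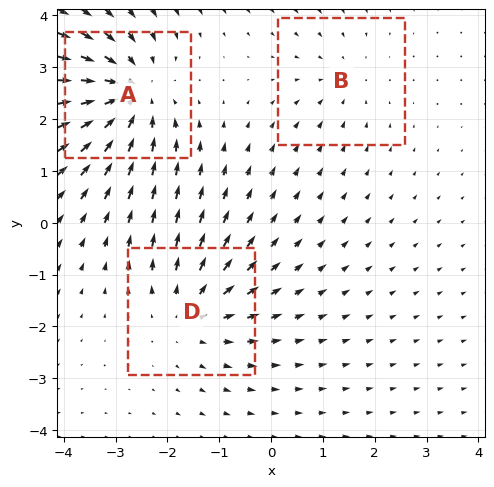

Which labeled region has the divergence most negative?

A

Divergence at each region's feature centre — A: about -4, B: about -2, D: about +3. Region A is most negative.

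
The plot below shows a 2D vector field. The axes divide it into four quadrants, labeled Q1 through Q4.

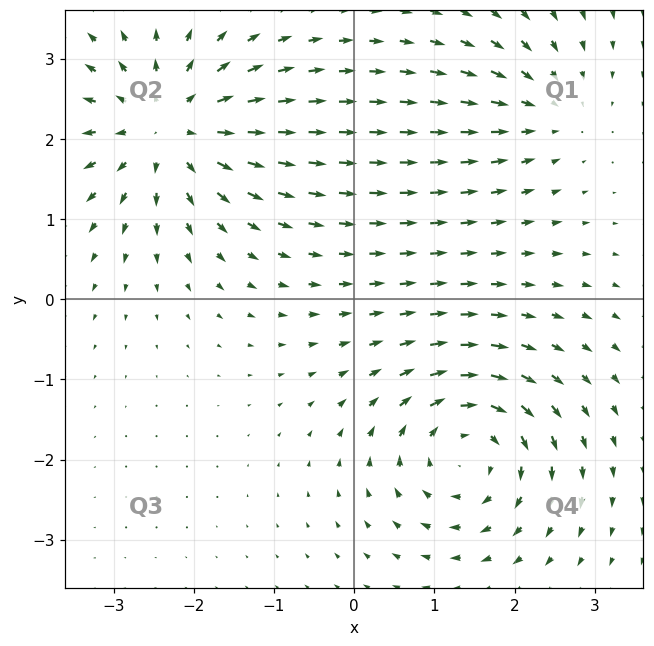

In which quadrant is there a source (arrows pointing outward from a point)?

The source sits at approximately (-2.3, 2.1), which lies in quadrant Q2. The divergence there is about +5, positive as expected for a source.

Q2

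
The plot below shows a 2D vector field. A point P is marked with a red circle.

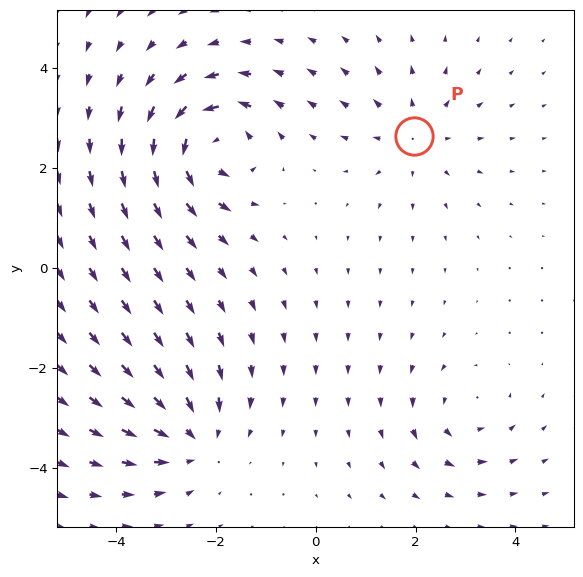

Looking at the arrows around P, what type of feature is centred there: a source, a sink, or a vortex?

At P (2.0, 2.6) the arrows spread outward. Divergence about +3, curl ≈0 — positive divergence with near-zero curl is a source.

source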